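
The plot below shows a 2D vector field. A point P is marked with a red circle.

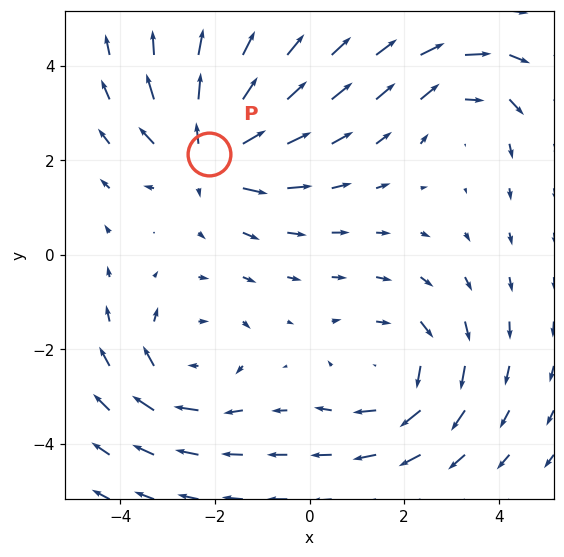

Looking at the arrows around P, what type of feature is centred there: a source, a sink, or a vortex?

At P (-2.1, 2.1) the arrows spread outward. Divergence about +6, curl ≈0 — positive divergence with near-zero curl is a source.

source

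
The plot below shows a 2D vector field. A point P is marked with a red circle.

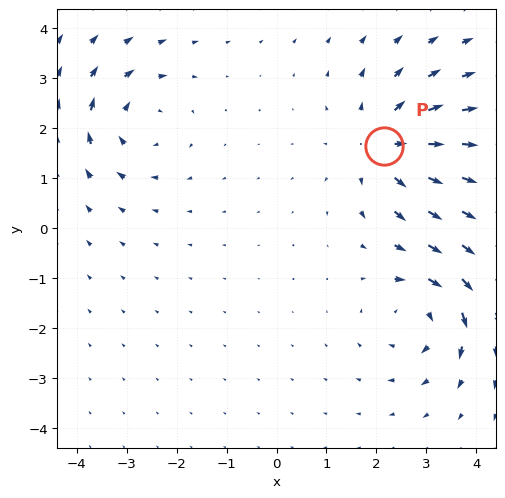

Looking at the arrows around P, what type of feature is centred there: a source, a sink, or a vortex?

At P (2.2, 1.6) the arrows spread outward. Divergence about +4, curl ≈0 — positive divergence with near-zero curl is a source.

source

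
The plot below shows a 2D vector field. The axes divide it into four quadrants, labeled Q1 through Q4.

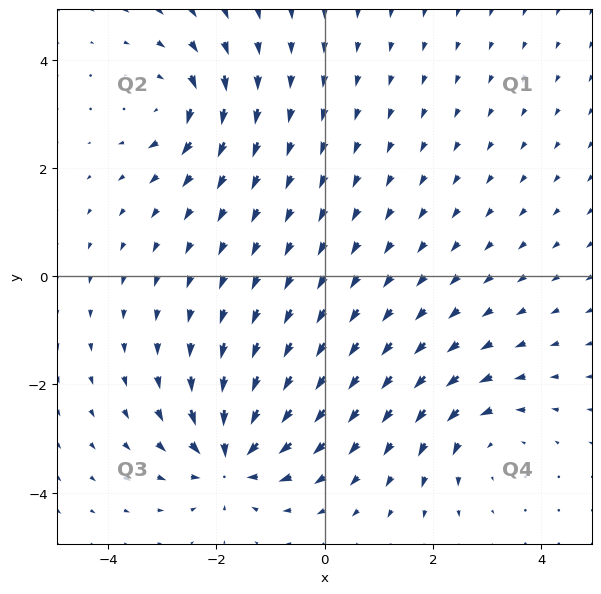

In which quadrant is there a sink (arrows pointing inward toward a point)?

The sink sits at approximately (-1.7, -3.3), which lies in quadrant Q3. The divergence there is about -6, negative as expected for a sink.

Q3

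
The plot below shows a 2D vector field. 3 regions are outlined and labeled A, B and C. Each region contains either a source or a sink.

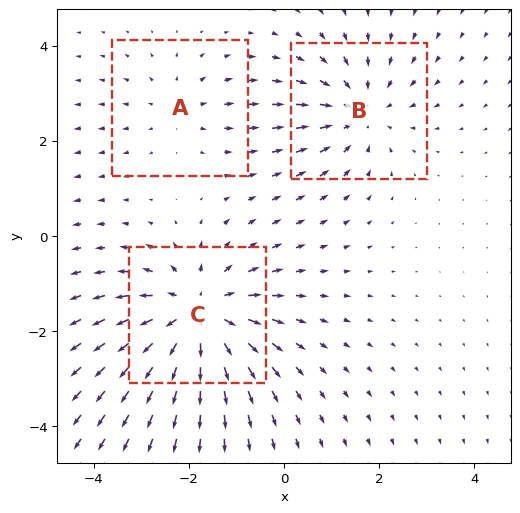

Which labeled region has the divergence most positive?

Divergence at each region's feature centre — A: about +2, B: about -3, C: about +4. Region C is most positive.

C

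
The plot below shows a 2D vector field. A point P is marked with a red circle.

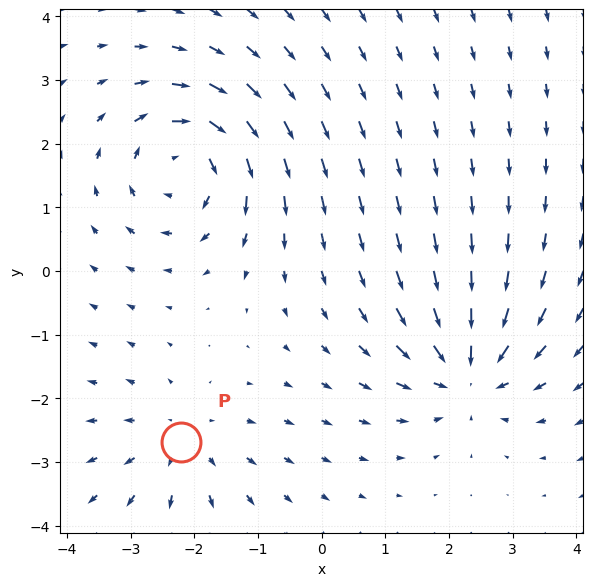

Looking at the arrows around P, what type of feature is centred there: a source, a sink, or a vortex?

At P (-2.2, -2.7) the arrows spread outward. Divergence about +3, curl ≈0 — positive divergence with near-zero curl is a source.

source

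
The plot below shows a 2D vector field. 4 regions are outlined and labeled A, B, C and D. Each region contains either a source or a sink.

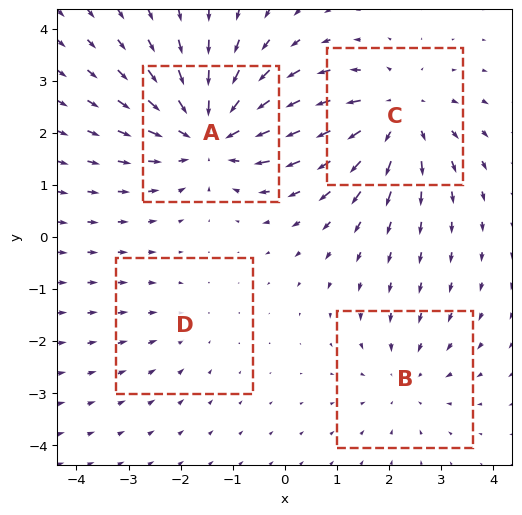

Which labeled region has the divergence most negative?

Divergence at each region's feature centre — A: about -5, B: about -3, C: about +4, D: about -2. Region A is most negative.

A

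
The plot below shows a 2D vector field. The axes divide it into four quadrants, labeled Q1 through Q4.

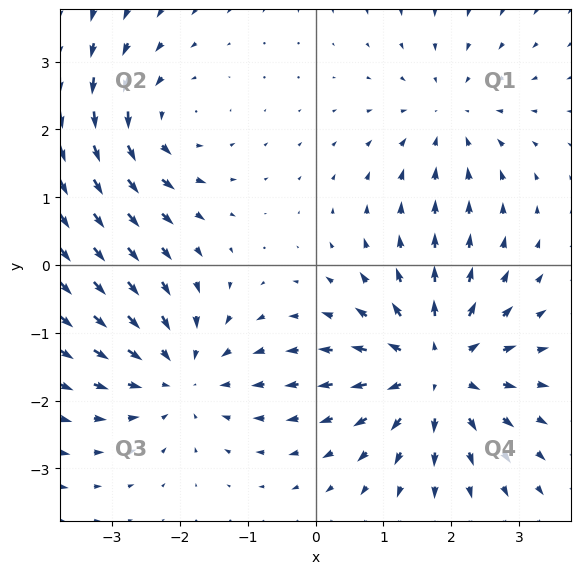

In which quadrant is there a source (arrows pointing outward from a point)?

Q4

The source sits at approximately (1.8, -1.5), which lies in quadrant Q4. The divergence there is about +5, positive as expected for a source.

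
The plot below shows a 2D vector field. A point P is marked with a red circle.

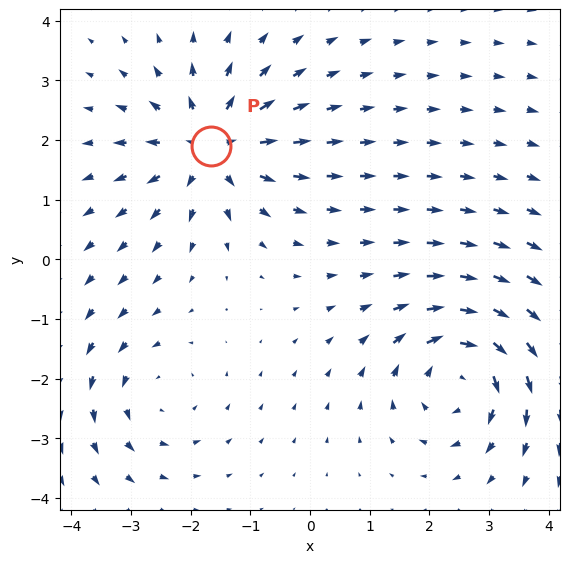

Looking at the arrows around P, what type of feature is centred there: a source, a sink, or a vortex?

At P (-1.7, 1.9) the arrows spread outward. Divergence about +5, curl ≈0 — positive divergence with near-zero curl is a source.

source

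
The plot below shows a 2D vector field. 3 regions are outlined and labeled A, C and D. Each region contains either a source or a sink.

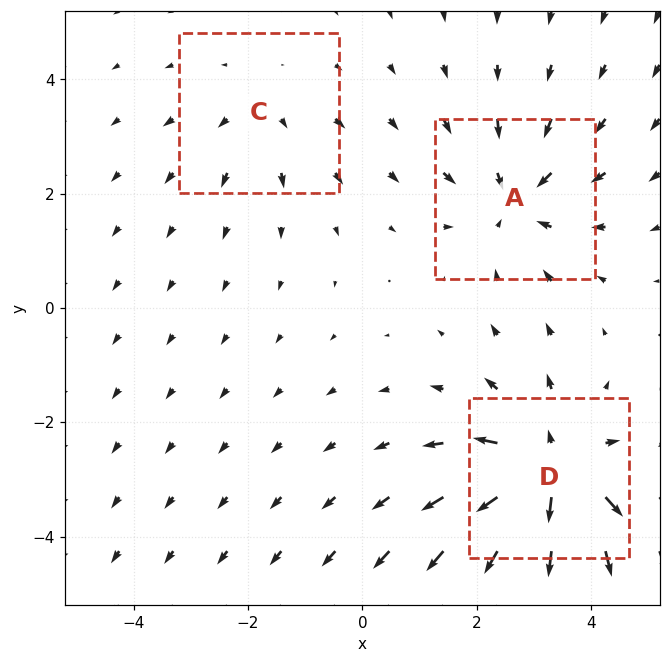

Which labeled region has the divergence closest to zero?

C

Divergence at each region's feature centre — A: about -3, C: about +2, D: about +5. Region C is closest to zero.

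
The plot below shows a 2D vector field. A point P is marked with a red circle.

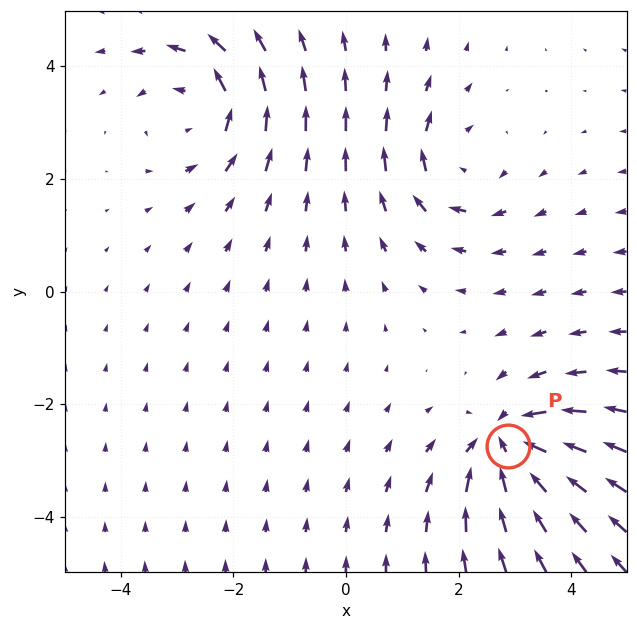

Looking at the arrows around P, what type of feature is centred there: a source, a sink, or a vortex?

sink

At P (2.9, -2.7) the arrows converge inward. Divergence about -5, curl ≈0 — negative divergence with near-zero curl is a sink.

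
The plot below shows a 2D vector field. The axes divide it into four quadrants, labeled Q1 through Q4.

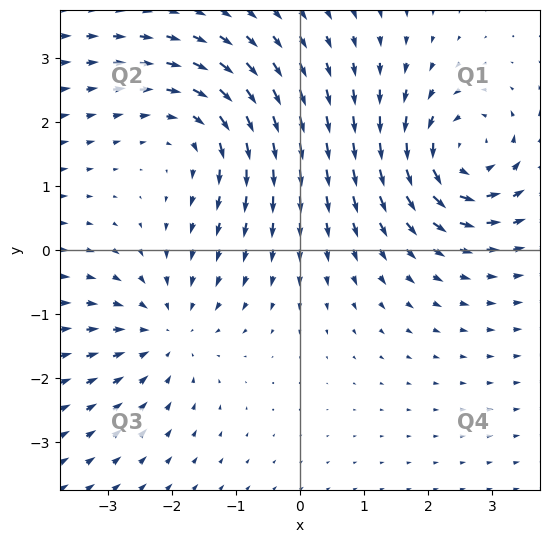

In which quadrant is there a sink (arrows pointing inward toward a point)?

The sink sits at approximately (-2.1, -1.3), which lies in quadrant Q3. The divergence there is about -3, negative as expected for a sink.

Q3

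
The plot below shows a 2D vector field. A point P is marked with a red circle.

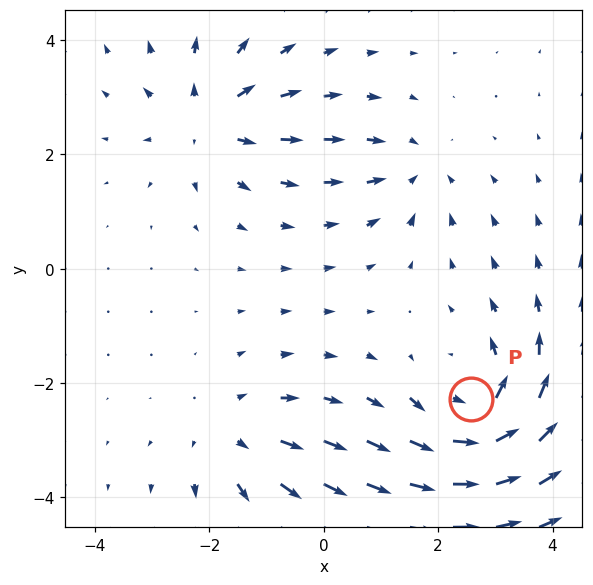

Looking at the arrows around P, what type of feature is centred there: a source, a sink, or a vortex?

vortex

At P (2.6, -2.3) the arrows circulate counterclockwise. Divergence ≈0, curl about +5 — near-zero divergence with nonzero curl is a vortex.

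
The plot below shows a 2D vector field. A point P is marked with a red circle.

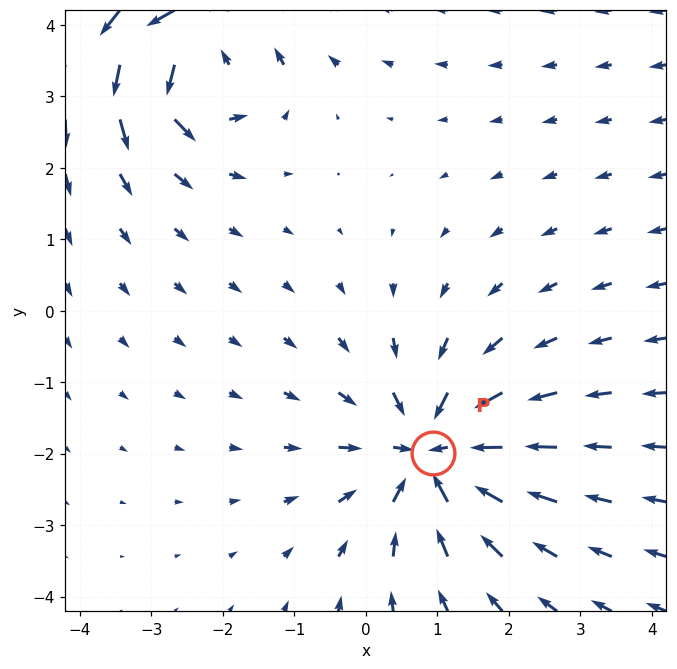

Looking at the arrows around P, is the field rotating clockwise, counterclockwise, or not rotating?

not rotating

Near P at (0.9, -2.0) the arrows show no circulation. The curl there is ≈0.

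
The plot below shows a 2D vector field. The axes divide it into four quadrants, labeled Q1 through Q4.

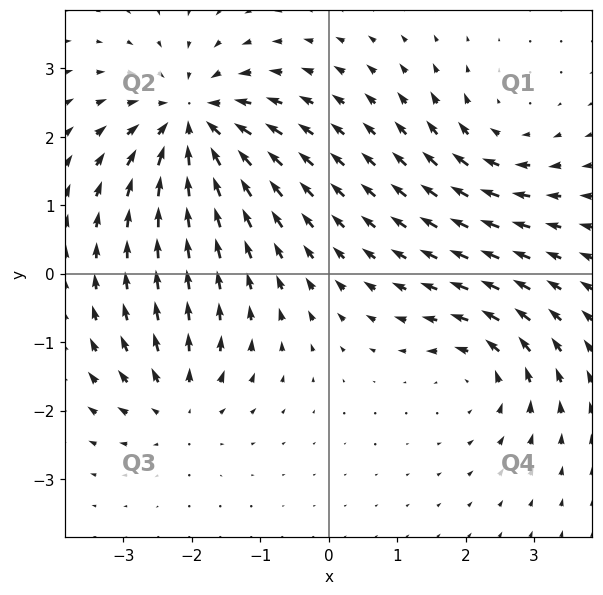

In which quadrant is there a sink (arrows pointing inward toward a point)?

The sink sits at approximately (-2.0, 2.2), which lies in quadrant Q2. The divergence there is about -6, negative as expected for a sink.

Q2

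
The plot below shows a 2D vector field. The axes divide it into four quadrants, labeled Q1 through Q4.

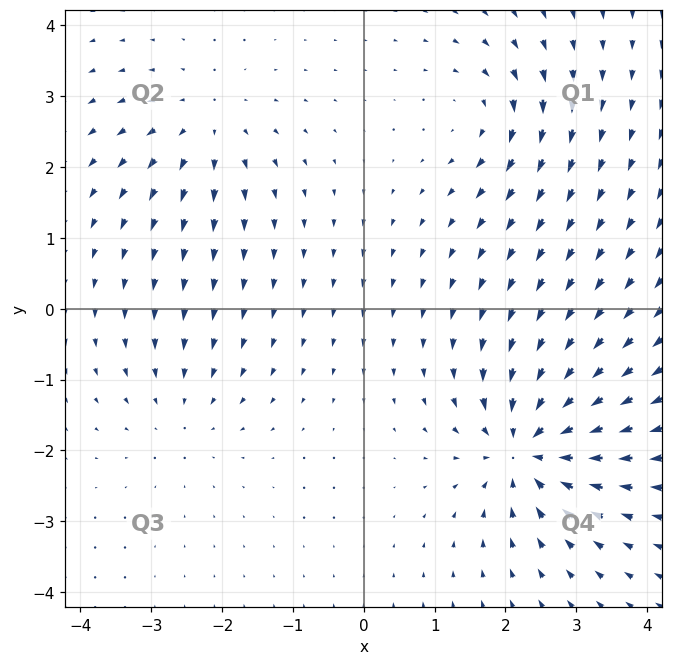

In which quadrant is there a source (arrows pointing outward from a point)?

The source sits at approximately (-2.2, 2.6), which lies in quadrant Q2. The divergence there is about +3, positive as expected for a source.

Q2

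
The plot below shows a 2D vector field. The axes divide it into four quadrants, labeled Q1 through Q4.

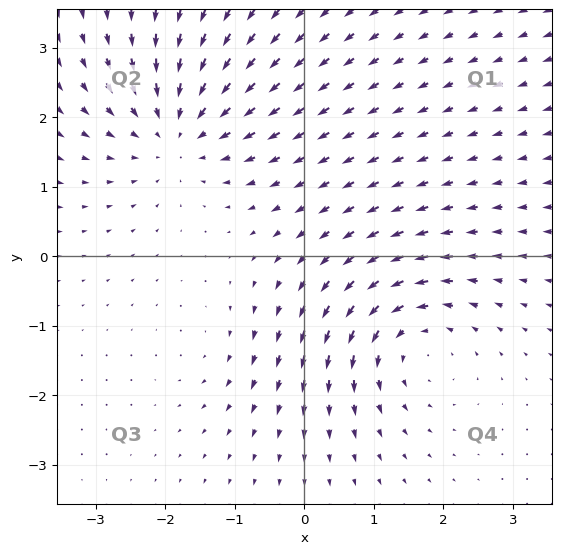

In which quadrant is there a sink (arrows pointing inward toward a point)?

The sink sits at approximately (-1.8, 1.8), which lies in quadrant Q2. The divergence there is about -4, negative as expected for a sink.

Q2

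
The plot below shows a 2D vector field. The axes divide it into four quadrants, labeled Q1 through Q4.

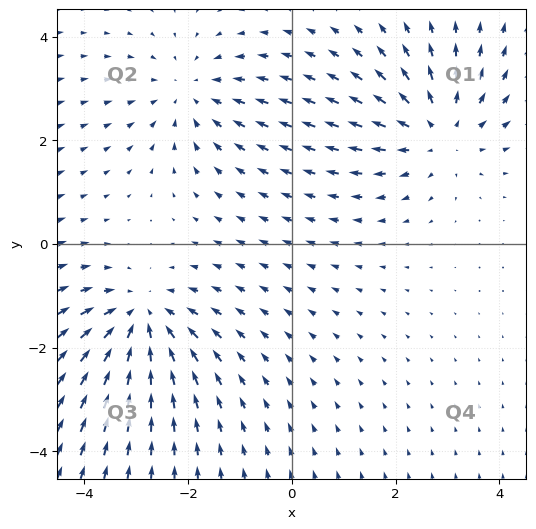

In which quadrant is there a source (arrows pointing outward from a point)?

The source sits at approximately (2.8, 2.2), which lies in quadrant Q1. The divergence there is about +4, positive as expected for a source.

Q1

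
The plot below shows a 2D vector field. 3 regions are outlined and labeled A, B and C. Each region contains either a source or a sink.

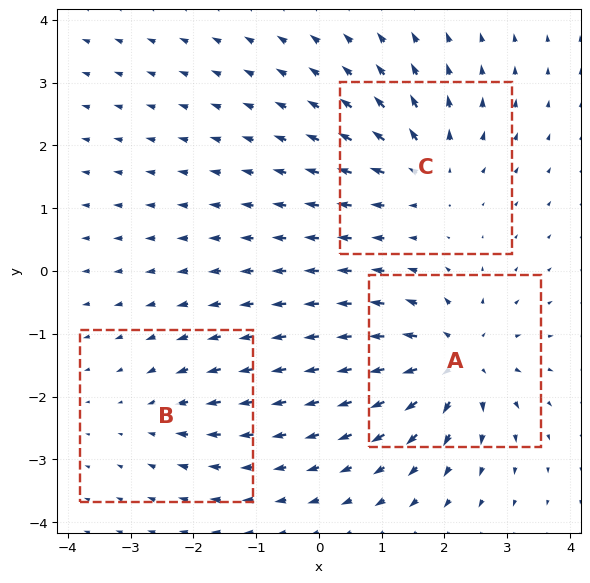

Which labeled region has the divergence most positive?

A

Divergence at each region's feature centre — A: about +6, B: about -2, C: about +4. Region A is most positive.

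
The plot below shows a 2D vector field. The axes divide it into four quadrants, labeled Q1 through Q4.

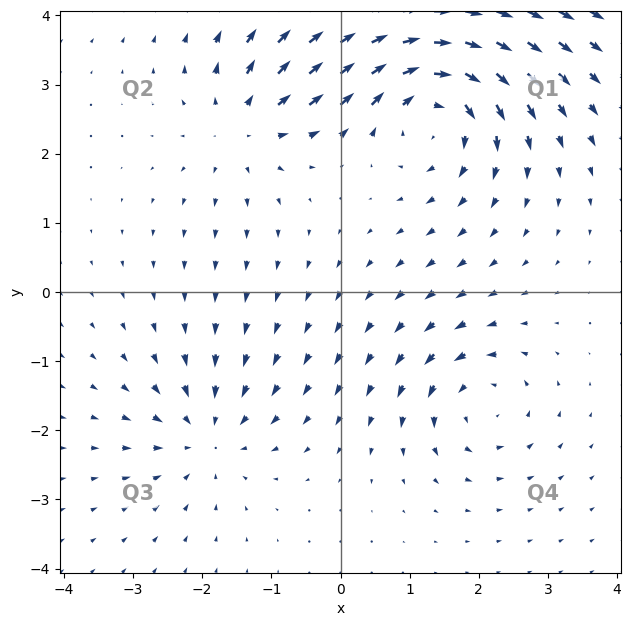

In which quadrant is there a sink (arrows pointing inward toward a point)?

The sink sits at approximately (-1.9, -2.1), which lies in quadrant Q3. The divergence there is about -4, negative as expected for a sink.

Q3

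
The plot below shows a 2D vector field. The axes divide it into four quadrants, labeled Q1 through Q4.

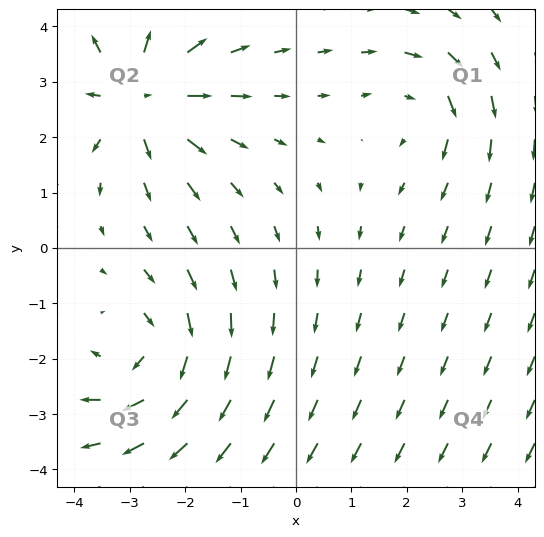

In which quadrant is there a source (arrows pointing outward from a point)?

Q2

The source sits at approximately (-2.8, 2.7), which lies in quadrant Q2. The divergence there is about +5, positive as expected for a source.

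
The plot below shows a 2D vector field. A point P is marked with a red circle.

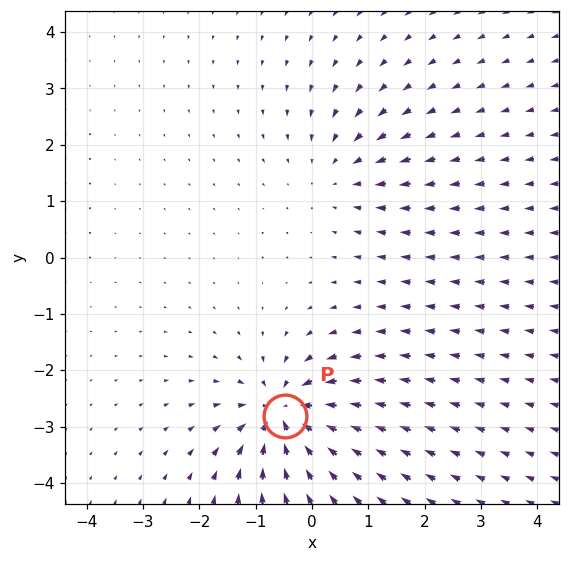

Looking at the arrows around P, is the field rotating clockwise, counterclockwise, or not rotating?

not rotating

Near P at (-0.5, -2.8) the arrows show no circulation. The curl there is ≈0.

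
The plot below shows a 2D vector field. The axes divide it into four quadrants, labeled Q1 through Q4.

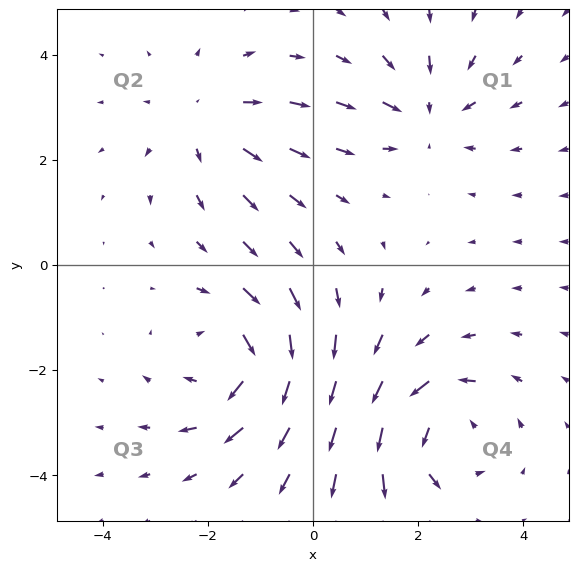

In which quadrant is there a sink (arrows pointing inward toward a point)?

Q1

The sink sits at approximately (2.2, 2.9), which lies in quadrant Q1. The divergence there is about -4, negative as expected for a sink.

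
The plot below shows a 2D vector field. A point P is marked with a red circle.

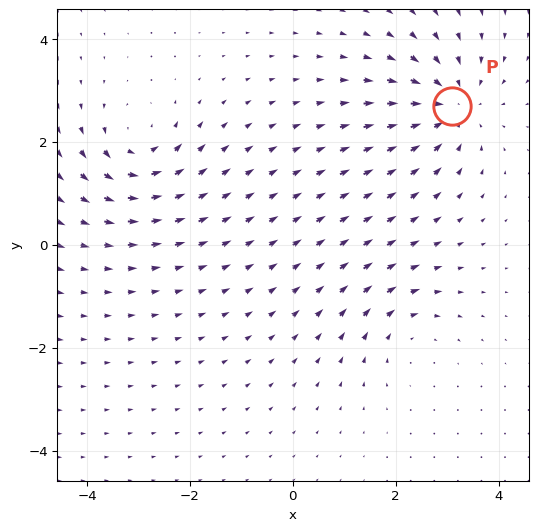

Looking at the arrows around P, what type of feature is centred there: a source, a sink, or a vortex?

At P (3.1, 2.7) the arrows converge inward. Divergence about -5, curl ≈0 — negative divergence with near-zero curl is a sink.

sink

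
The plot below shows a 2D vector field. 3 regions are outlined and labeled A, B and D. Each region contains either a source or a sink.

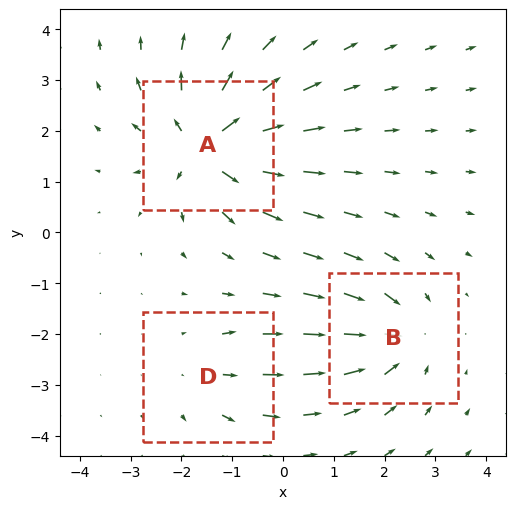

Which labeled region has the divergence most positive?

A

Divergence at each region's feature centre — A: about +6, B: about -4, D: about +2. Region A is most positive.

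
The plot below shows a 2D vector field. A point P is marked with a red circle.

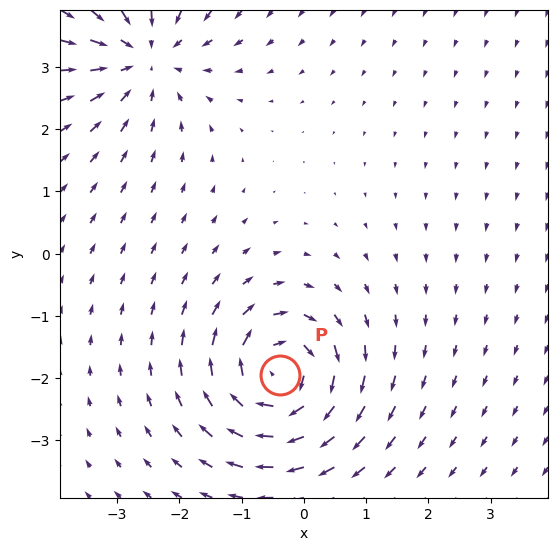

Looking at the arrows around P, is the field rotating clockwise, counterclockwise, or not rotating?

clockwise

Near P at (-0.4, -1.9) the arrows circulate clockwise. The curl (z-component) there is about -4; negative curl means clockwise rotation.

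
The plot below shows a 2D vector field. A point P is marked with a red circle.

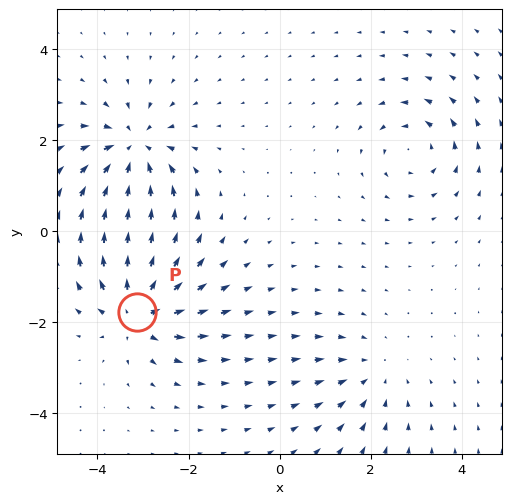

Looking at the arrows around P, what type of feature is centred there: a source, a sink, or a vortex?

source

At P (-3.1, -1.8) the arrows spread outward. Divergence about +5, curl ≈0 — positive divergence with near-zero curl is a source.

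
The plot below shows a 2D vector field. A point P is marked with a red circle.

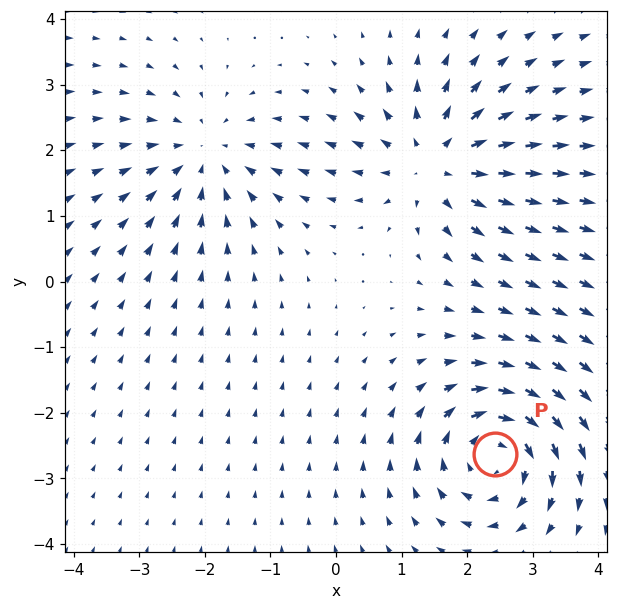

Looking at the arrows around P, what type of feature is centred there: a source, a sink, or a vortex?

vortex

At P (2.4, -2.6) the arrows circulate clockwise. Divergence ≈0, curl about -6 — near-zero divergence with nonzero curl is a vortex.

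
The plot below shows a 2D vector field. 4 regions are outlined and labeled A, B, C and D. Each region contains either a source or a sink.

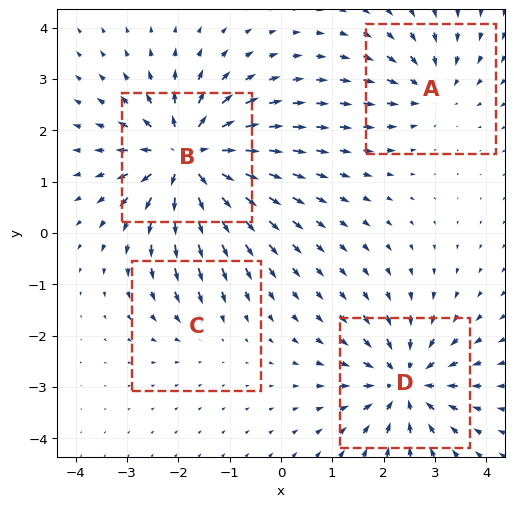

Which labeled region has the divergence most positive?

Divergence at each region's feature centre — A: about -4, B: about +8, C: about -2, D: about -6. Region B is most positive.

B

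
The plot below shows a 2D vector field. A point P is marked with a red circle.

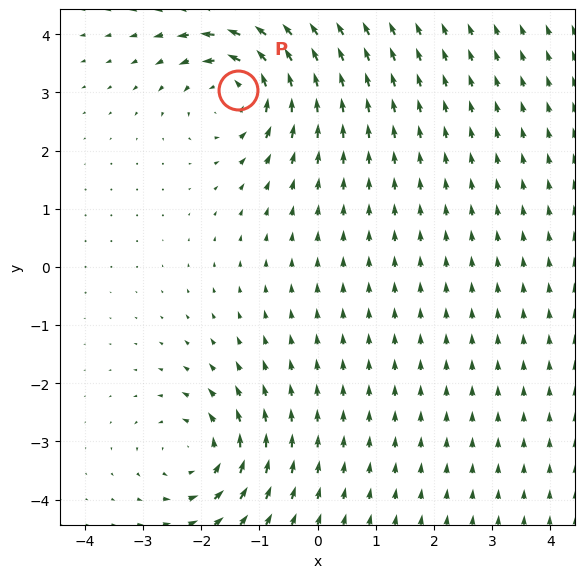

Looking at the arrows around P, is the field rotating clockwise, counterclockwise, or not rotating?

Near P at (-1.4, 3.0) the arrows circulate counterclockwise. The curl (z-component) there is about +5; positive curl means counterclockwise rotation.

counterclockwise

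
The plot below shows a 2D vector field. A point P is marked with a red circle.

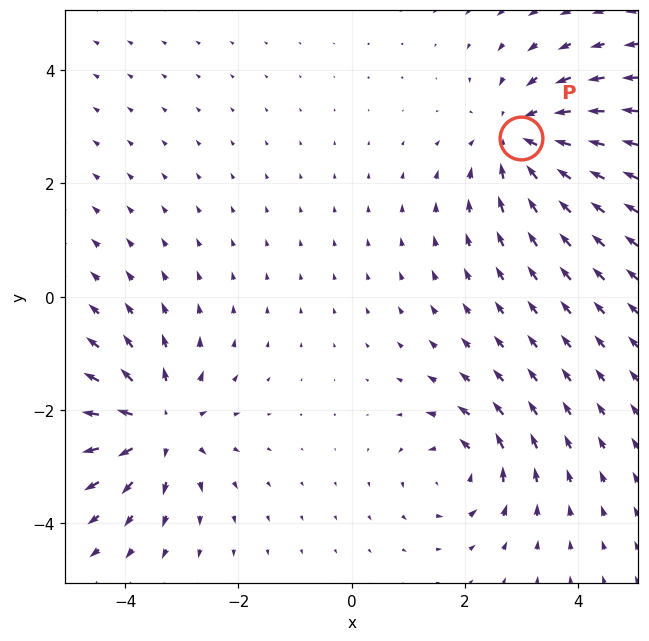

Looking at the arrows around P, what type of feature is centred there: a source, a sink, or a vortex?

sink

At P (3.0, 2.8) the arrows converge inward. Divergence about -4, curl ≈0 — negative divergence with near-zero curl is a sink.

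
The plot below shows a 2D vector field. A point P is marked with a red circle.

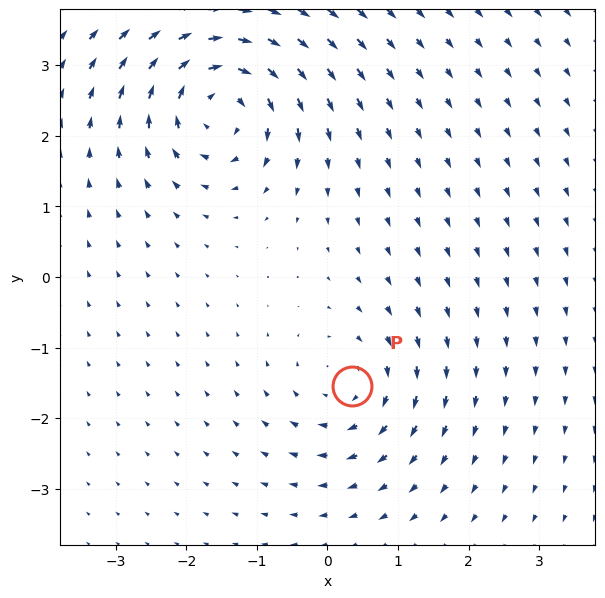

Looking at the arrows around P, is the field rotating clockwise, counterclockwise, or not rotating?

Near P at (0.3, -1.5) the arrows circulate clockwise. The curl (z-component) there is about -3; negative curl means clockwise rotation.

clockwise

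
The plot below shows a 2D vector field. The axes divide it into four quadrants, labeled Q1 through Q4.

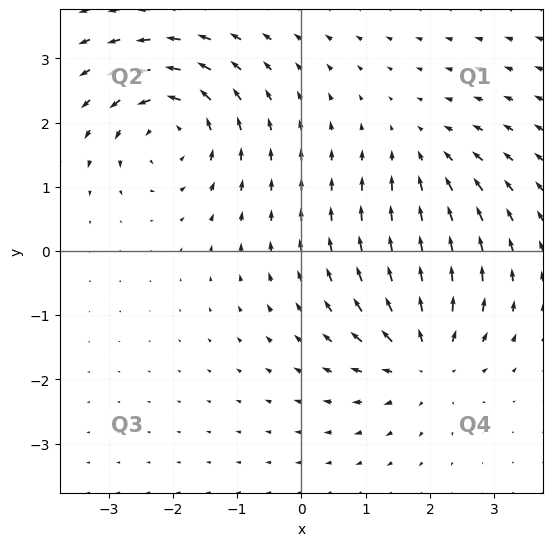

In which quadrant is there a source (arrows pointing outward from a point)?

The source sits at approximately (1.9, -1.6), which lies in quadrant Q4. The divergence there is about +4, positive as expected for a source.

Q4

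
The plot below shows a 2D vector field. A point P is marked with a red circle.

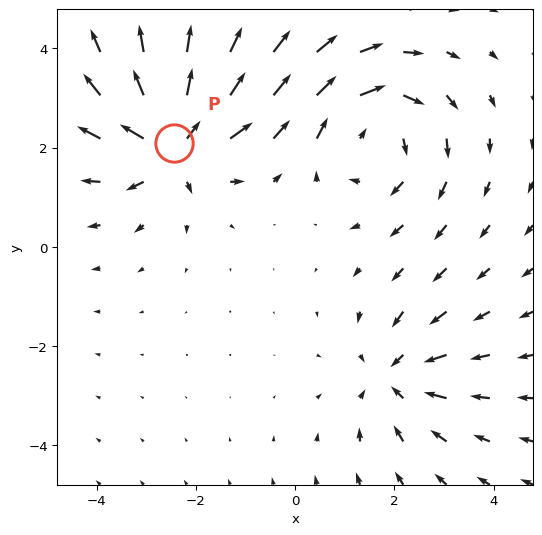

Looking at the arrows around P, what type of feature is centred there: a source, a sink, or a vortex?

source

At P (-2.4, 2.1) the arrows spread outward. Divergence about +6, curl ≈0 — positive divergence with near-zero curl is a source.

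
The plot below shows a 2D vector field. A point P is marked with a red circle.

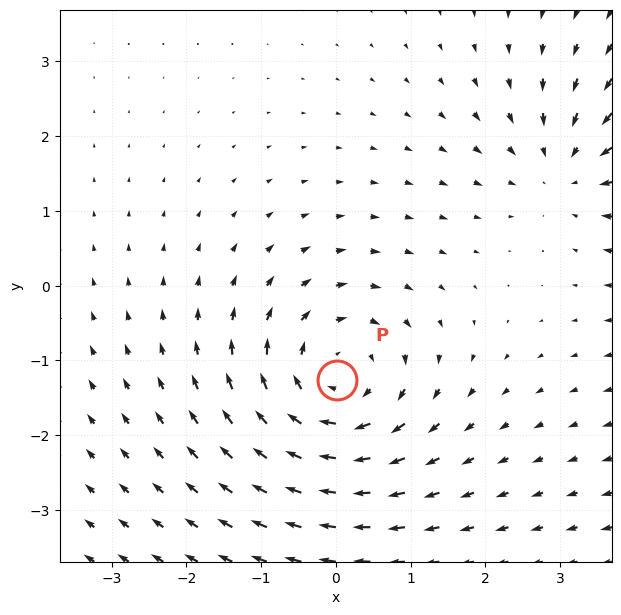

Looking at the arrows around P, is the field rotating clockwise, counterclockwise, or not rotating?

Near P at (0.0, -1.3) the arrows circulate clockwise. The curl (z-component) there is about -5; negative curl means clockwise rotation.

clockwise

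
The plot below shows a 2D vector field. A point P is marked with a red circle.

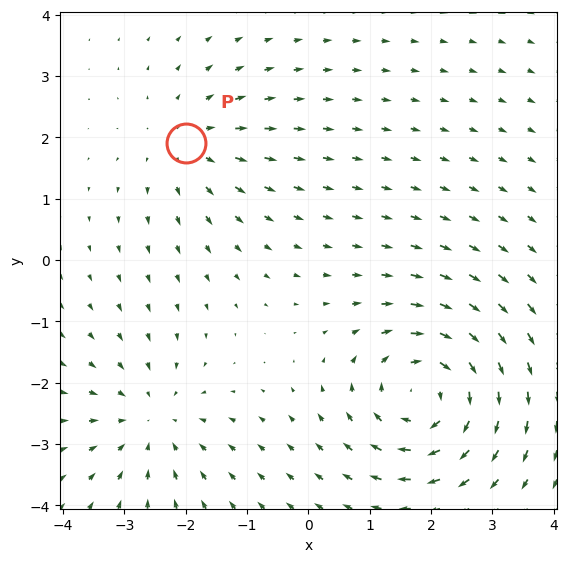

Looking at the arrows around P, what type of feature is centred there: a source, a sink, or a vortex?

source

At P (-2.0, 1.9) the arrows spread outward. Divergence about +3, curl ≈0 — positive divergence with near-zero curl is a source.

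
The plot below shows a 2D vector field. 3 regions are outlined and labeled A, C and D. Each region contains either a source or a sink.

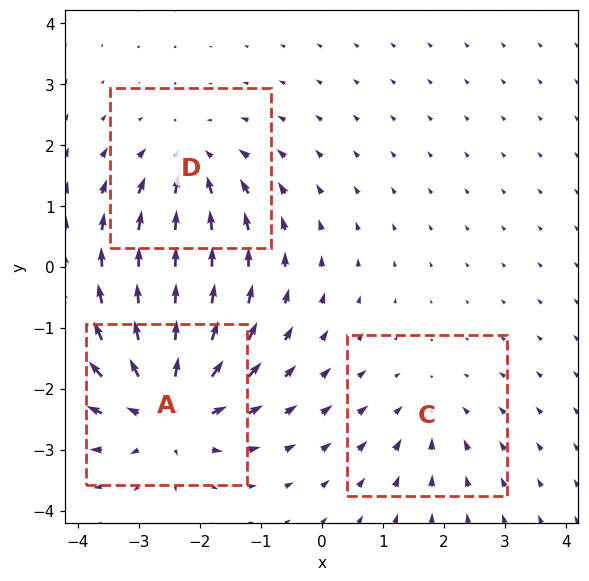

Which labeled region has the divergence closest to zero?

C

Divergence at each region's feature centre — A: about +5, C: about -2, D: about -3. Region C is closest to zero.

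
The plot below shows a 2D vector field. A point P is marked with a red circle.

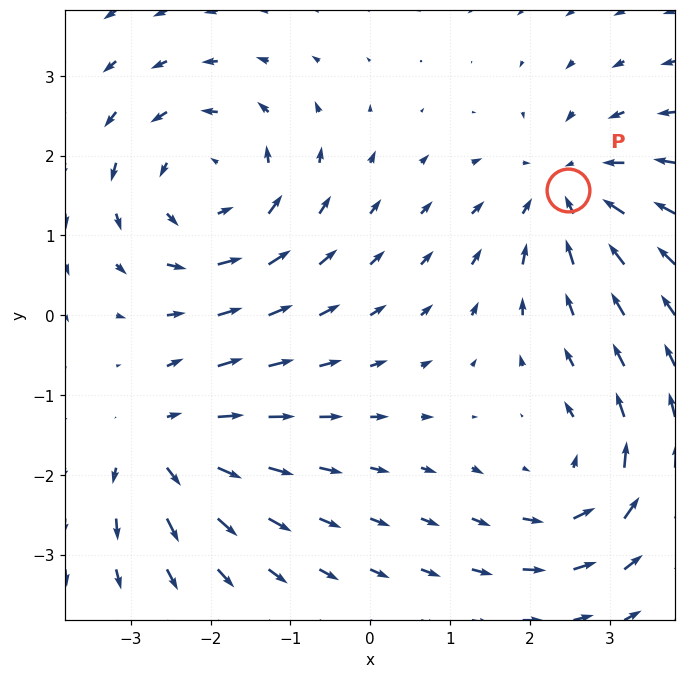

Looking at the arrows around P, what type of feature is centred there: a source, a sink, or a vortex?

At P (2.5, 1.6) the arrows converge inward. Divergence about -4, curl ≈0 — negative divergence with near-zero curl is a sink.

sink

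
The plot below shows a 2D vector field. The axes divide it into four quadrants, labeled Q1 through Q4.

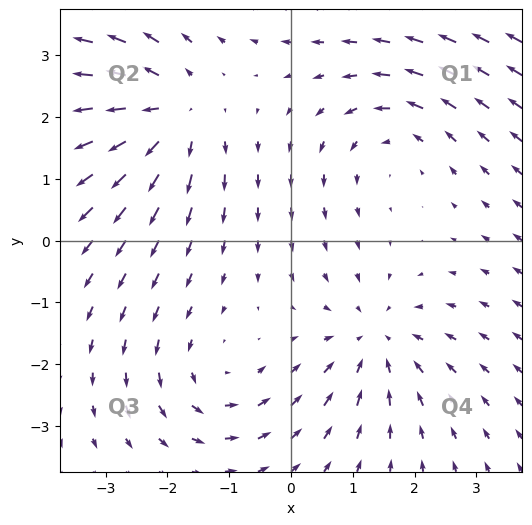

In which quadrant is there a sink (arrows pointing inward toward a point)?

The sink sits at approximately (1.4, -1.6), which lies in quadrant Q4. The divergence there is about -3, negative as expected for a sink.

Q4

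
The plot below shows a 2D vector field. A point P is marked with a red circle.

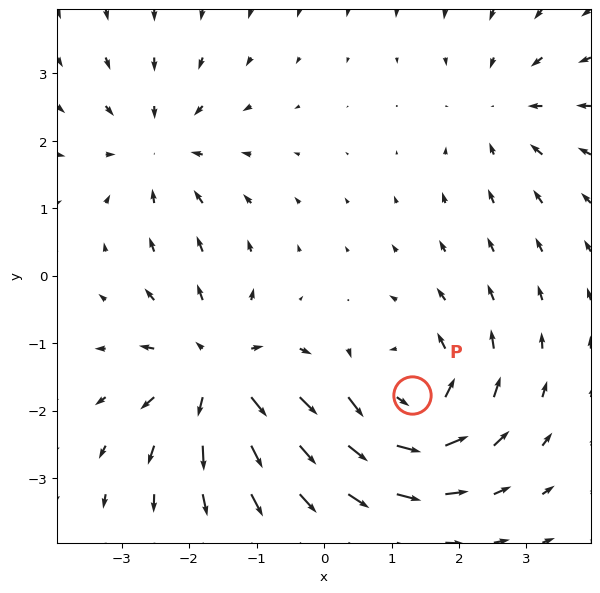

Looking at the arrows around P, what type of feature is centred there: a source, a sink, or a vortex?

vortex

At P (1.3, -1.8) the arrows circulate counterclockwise. Divergence ≈0, curl about +6 — near-zero divergence with nonzero curl is a vortex.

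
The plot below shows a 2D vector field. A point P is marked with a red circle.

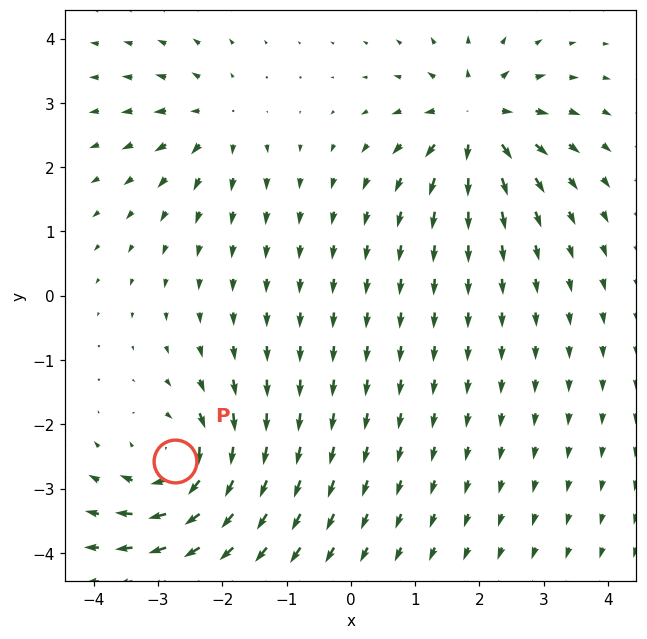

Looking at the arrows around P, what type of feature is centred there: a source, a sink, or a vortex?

At P (-2.7, -2.6) the arrows circulate clockwise. Divergence ≈0, curl about -6 — near-zero divergence with nonzero curl is a vortex.

vortex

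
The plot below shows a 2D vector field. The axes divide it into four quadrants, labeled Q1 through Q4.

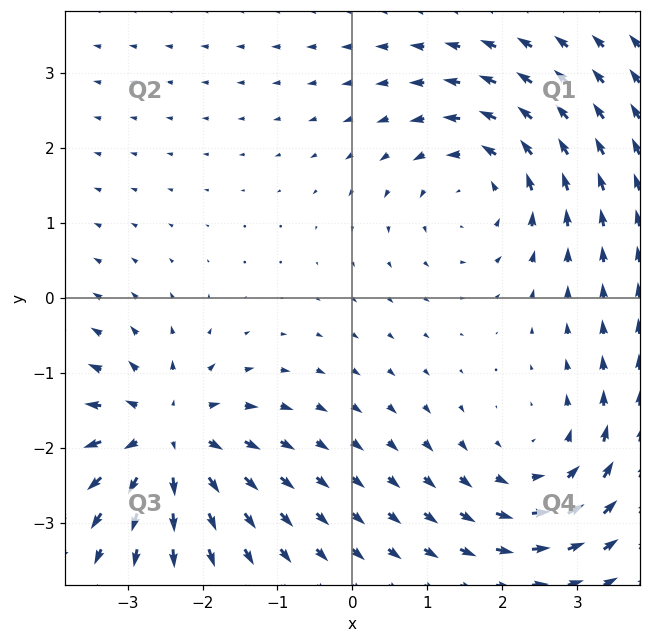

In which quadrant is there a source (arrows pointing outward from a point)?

Q3

The source sits at approximately (-2.5, -1.8), which lies in quadrant Q3. The divergence there is about +5, positive as expected for a source.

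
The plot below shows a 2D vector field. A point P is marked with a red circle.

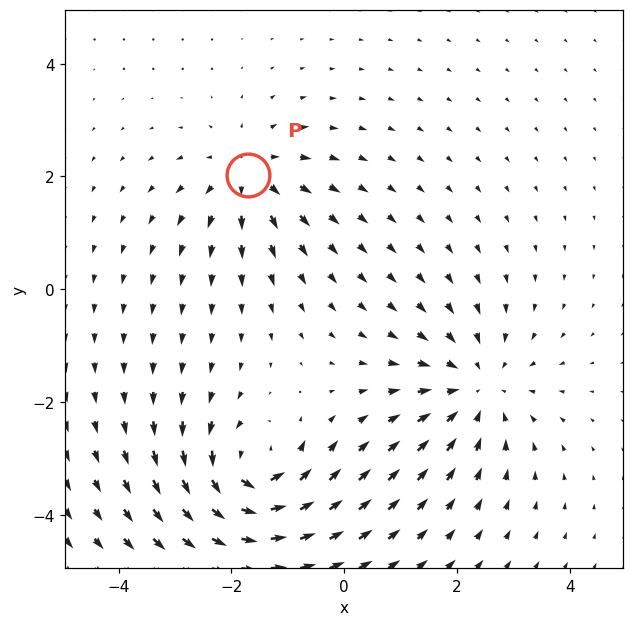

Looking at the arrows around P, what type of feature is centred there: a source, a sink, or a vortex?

At P (-1.7, 2.0) the arrows spread outward. Divergence about +3, curl ≈0 — positive divergence with near-zero curl is a source.

source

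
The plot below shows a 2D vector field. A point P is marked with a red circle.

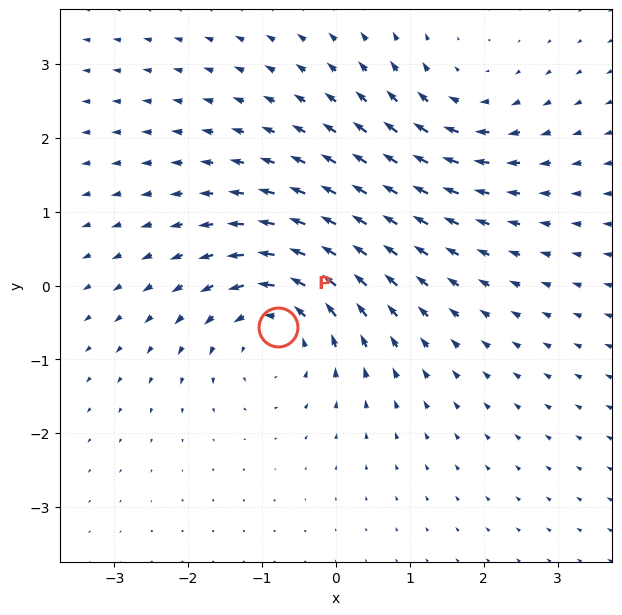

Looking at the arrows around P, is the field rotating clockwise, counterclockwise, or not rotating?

Near P at (-0.8, -0.6) the arrows circulate counterclockwise. The curl (z-component) there is about +4; positive curl means counterclockwise rotation.

counterclockwise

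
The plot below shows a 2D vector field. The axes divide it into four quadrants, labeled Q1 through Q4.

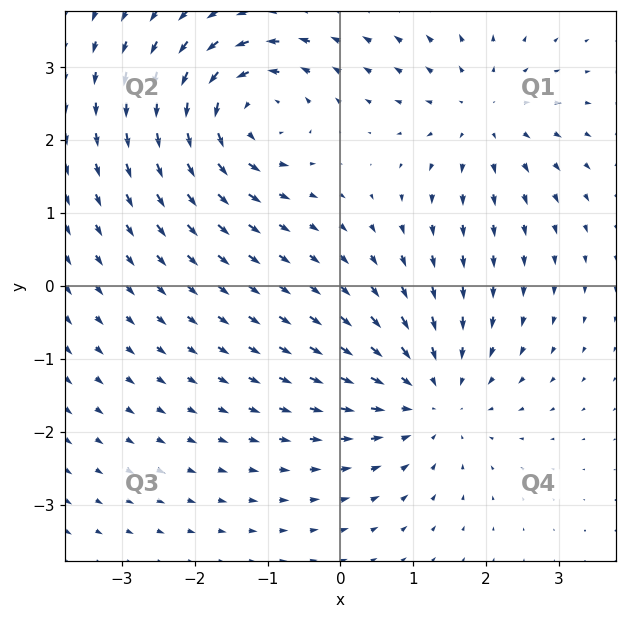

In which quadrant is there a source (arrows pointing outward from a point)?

The source sits at approximately (2.0, 2.3), which lies in quadrant Q1. The divergence there is about +3, positive as expected for a source.

Q1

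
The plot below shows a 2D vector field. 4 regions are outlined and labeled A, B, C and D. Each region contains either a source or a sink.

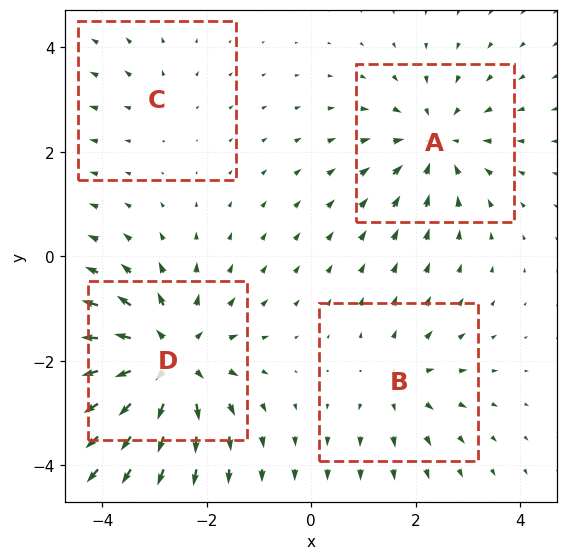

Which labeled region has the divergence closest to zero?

C

Divergence at each region's feature centre — A: about -4, B: about +3, C: about +2, D: about +7. Region C is closest to zero.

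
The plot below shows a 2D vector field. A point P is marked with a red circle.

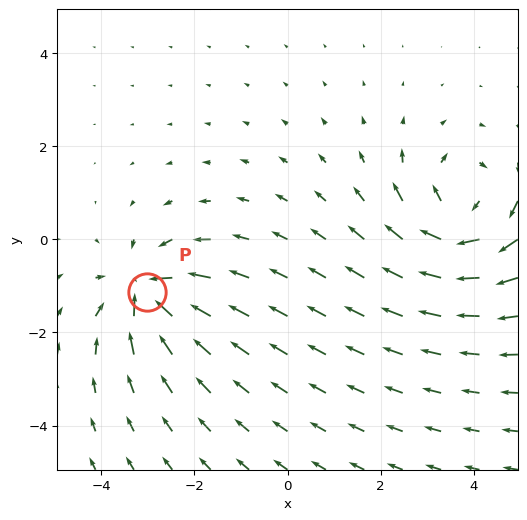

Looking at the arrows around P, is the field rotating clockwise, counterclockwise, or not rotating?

Near P at (-3.0, -1.1) the arrows show no circulation. The curl there is ≈0.

not rotating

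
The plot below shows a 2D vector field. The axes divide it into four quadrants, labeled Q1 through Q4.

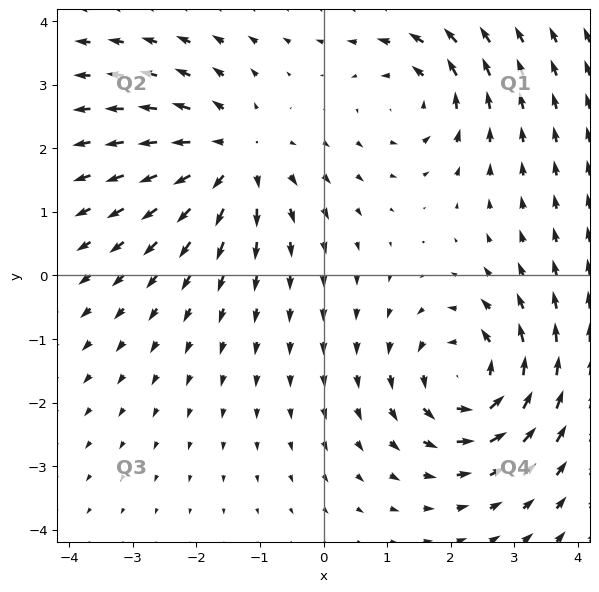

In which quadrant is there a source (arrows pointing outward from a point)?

Q2

The source sits at approximately (-1.4, 1.9), which lies in quadrant Q2. The divergence there is about +5, positive as expected for a source.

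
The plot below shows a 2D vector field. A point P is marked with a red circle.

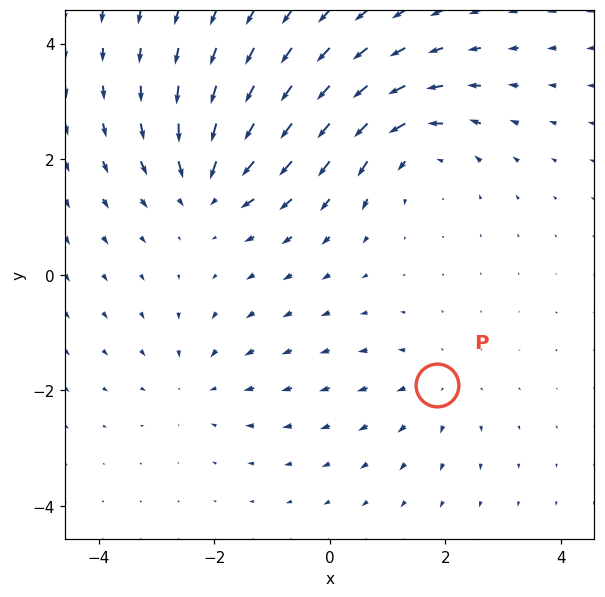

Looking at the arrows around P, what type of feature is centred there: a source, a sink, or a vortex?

source

At P (1.9, -1.9) the arrows spread outward. Divergence about +3, curl ≈0 — positive divergence with near-zero curl is a source.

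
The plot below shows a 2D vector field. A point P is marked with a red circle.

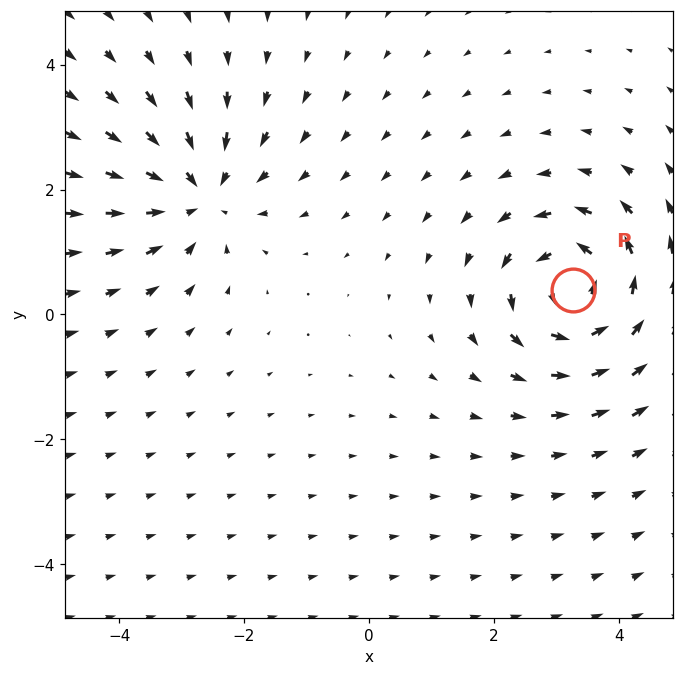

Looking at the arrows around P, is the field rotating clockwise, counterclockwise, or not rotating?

counterclockwise

Near P at (3.3, 0.4) the arrows circulate counterclockwise. The curl (z-component) there is about +4; positive curl means counterclockwise rotation.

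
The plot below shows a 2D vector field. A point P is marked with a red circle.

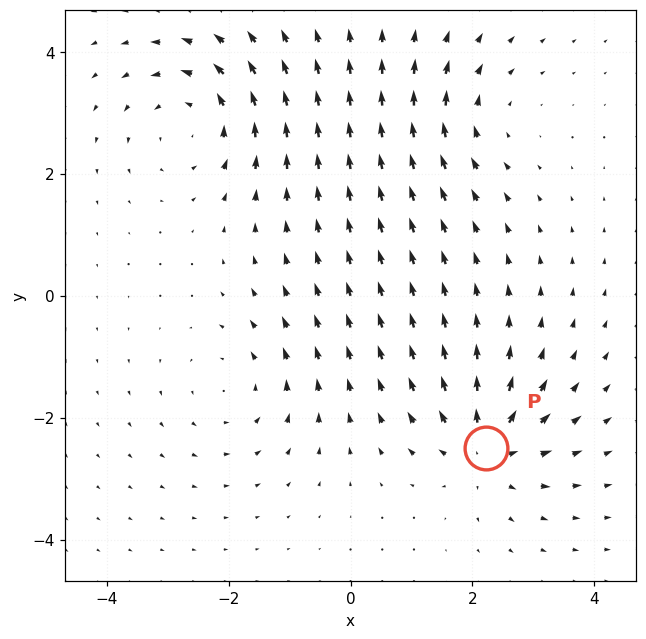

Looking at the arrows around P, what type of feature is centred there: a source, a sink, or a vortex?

source

At P (2.2, -2.5) the arrows spread outward. Divergence about +6, curl ≈0 — positive divergence with near-zero curl is a source.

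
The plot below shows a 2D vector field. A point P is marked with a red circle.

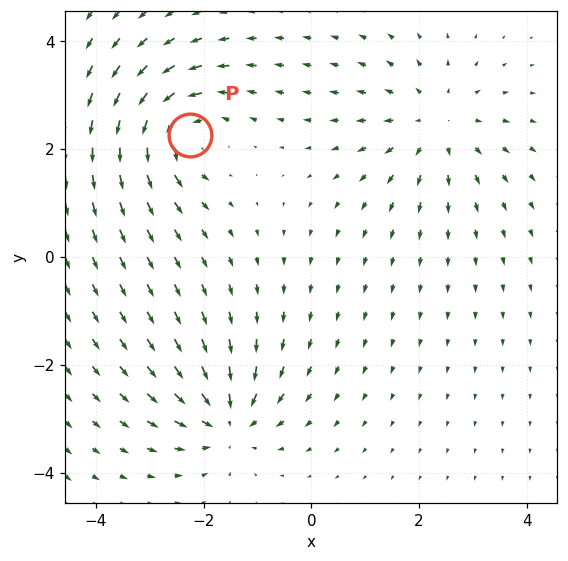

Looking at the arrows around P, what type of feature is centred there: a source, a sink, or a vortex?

At P (-2.3, 2.3) the arrows circulate counterclockwise. Divergence ≈0, curl about +6 — near-zero divergence with nonzero curl is a vortex.

vortex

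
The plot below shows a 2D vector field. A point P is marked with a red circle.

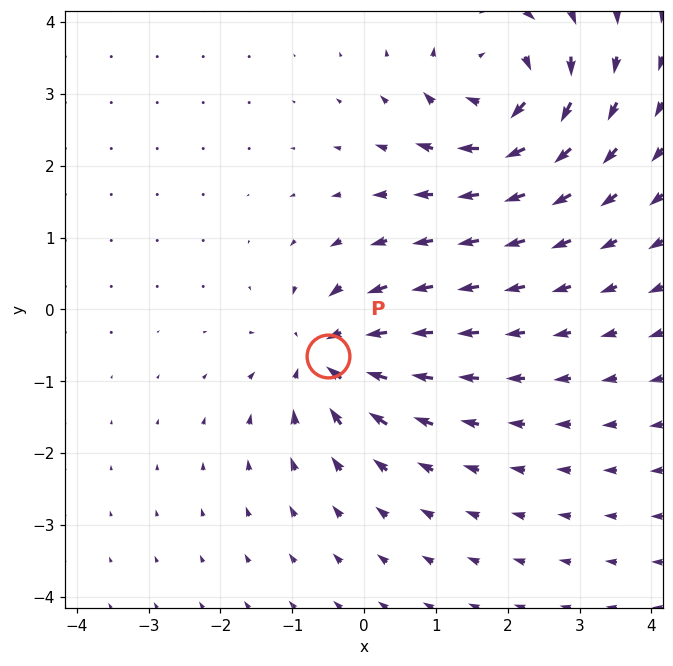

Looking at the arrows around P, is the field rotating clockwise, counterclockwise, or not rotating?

not rotating

Near P at (-0.5, -0.7) the arrows show no circulation. The curl there is ≈0.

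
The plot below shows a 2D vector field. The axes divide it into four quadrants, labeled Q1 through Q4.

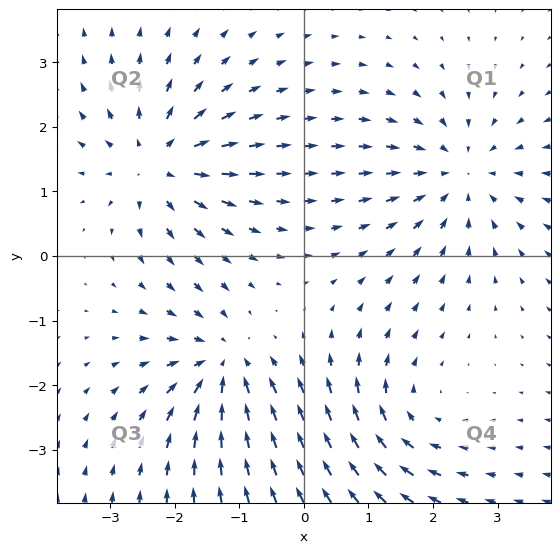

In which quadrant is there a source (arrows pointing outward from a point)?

The source sits at approximately (-2.2, 1.4), which lies in quadrant Q2. The divergence there is about +6, positive as expected for a source.

Q2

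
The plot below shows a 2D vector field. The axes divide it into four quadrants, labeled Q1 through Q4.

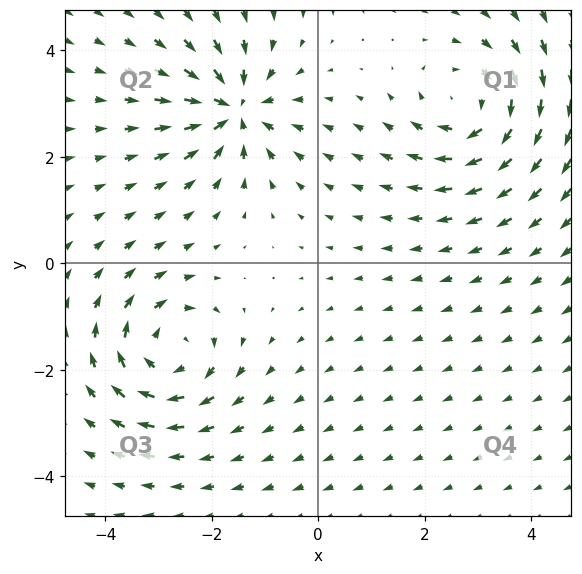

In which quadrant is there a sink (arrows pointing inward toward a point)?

The sink sits at approximately (-1.6, 2.9), which lies in quadrant Q2. The divergence there is about -6, negative as expected for a sink.

Q2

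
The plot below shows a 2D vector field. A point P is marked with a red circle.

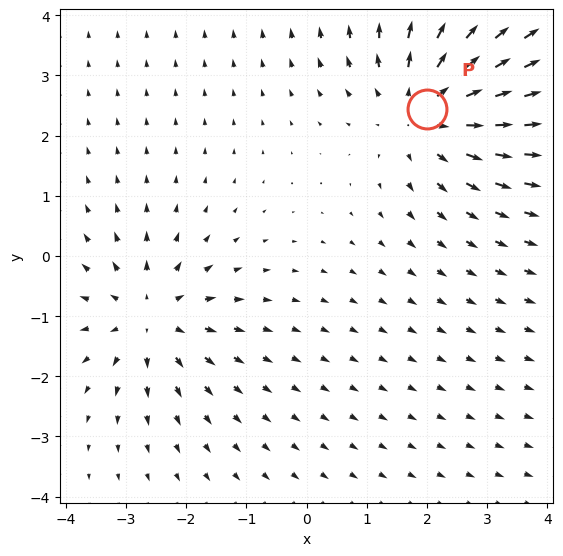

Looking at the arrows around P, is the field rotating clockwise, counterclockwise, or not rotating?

Near P at (2.0, 2.4) the arrows show no circulation. The curl there is ≈0.

not rotating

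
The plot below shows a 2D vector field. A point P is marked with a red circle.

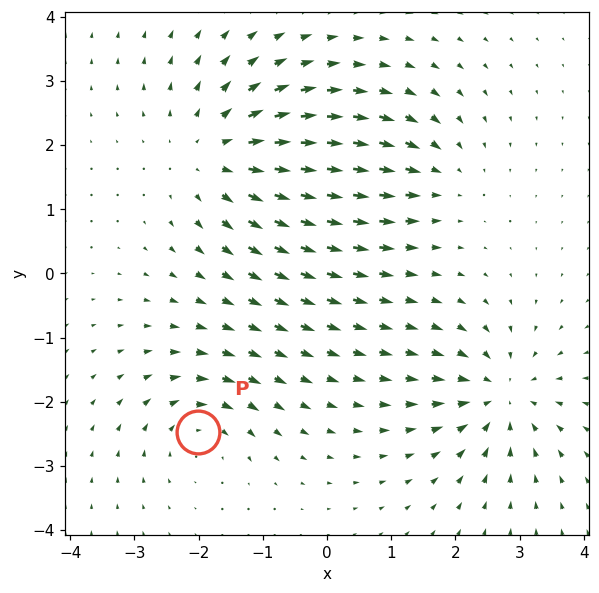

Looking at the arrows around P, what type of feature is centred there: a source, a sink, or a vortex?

At P (-2.0, -2.5) the arrows circulate clockwise. Divergence ≈0, curl about -4 — near-zero divergence with nonzero curl is a vortex.

vortex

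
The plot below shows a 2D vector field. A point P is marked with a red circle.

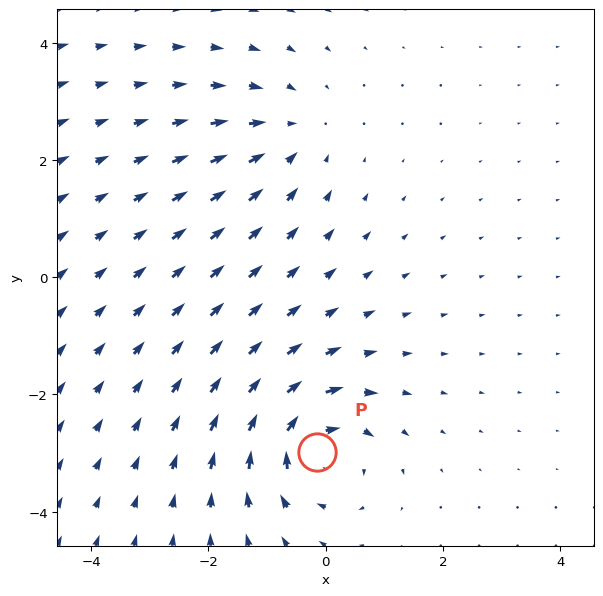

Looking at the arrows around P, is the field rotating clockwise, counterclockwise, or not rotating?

Near P at (-0.2, -3.0) the arrows circulate clockwise. The curl (z-component) there is about -6; negative curl means clockwise rotation.

clockwise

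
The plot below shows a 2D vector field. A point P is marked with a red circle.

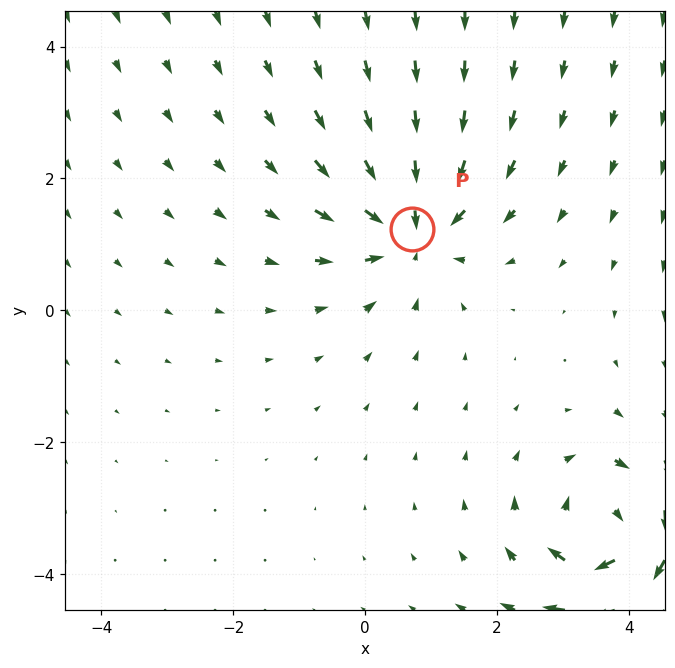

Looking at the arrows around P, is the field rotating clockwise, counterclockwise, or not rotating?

not rotating

Near P at (0.7, 1.2) the arrows show no circulation. The curl there is ≈0.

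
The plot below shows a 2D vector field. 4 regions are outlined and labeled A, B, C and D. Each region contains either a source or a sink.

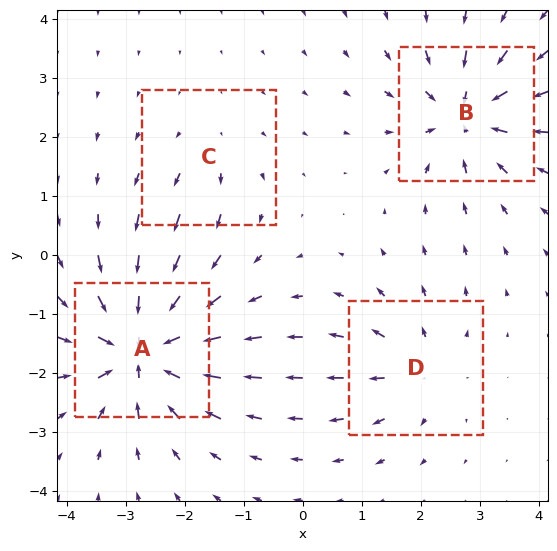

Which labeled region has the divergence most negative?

A

Divergence at each region's feature centre — A: about -8, B: about -6, C: about +2, D: about +4. Region A is most negative.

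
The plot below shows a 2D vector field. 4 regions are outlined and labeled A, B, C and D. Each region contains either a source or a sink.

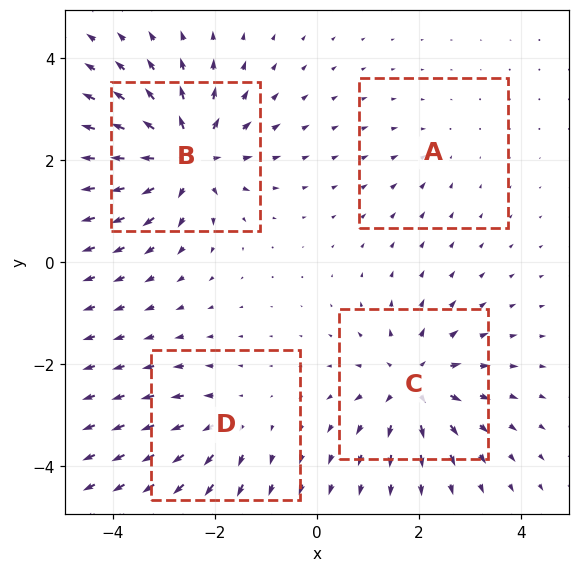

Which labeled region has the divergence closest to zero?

A

Divergence at each region's feature centre — A: about -2, B: about +8, C: about +6, D: about +4. Region A is closest to zero.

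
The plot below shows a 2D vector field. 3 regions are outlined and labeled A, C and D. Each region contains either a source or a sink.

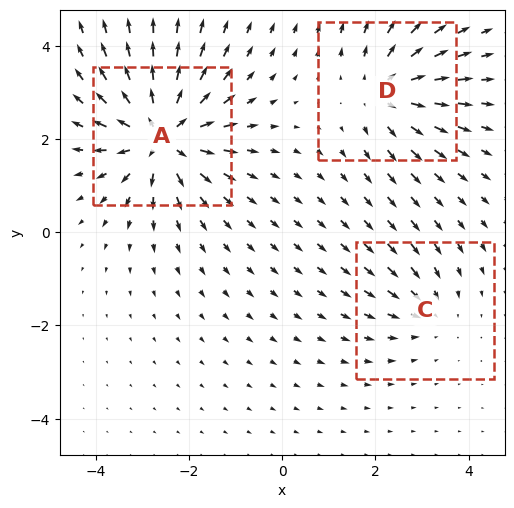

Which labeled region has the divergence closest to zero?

Divergence at each region's feature centre — A: about +6, C: about -2, D: about +4. Region C is closest to zero.

C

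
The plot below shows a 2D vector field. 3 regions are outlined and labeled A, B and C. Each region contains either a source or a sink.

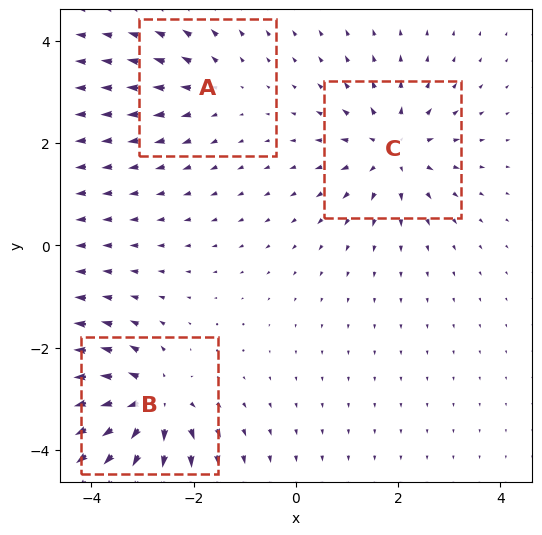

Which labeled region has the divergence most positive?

Divergence at each region's feature centre — A: about +2, B: about +5, C: about +4. Region B is most positive.

B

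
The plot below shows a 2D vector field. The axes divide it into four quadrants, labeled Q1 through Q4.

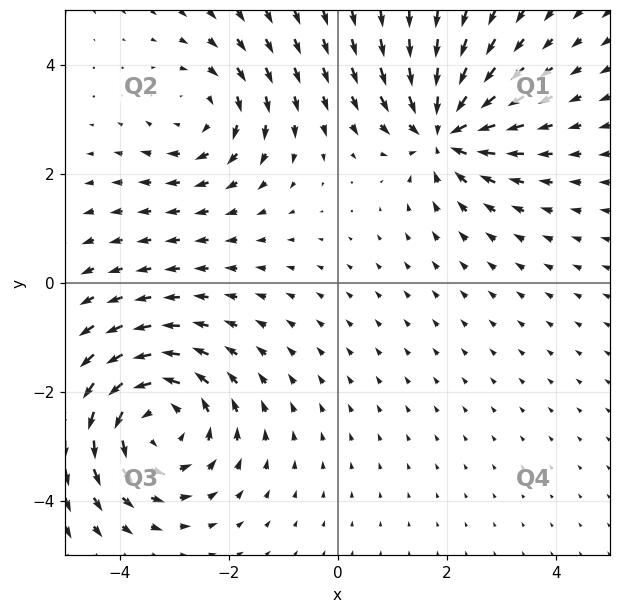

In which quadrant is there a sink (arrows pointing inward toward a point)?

Q1

The sink sits at approximately (2.0, 2.8), which lies in quadrant Q1. The divergence there is about -5, negative as expected for a sink.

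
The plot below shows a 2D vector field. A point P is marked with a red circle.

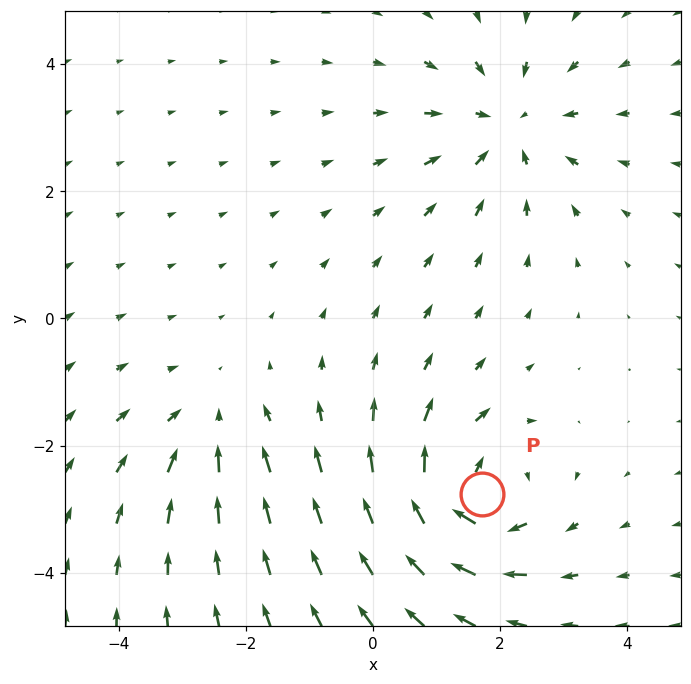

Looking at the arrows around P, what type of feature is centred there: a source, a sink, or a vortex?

vortex

At P (1.7, -2.8) the arrows circulate clockwise. Divergence ≈0, curl about -6 — near-zero divergence with nonzero curl is a vortex.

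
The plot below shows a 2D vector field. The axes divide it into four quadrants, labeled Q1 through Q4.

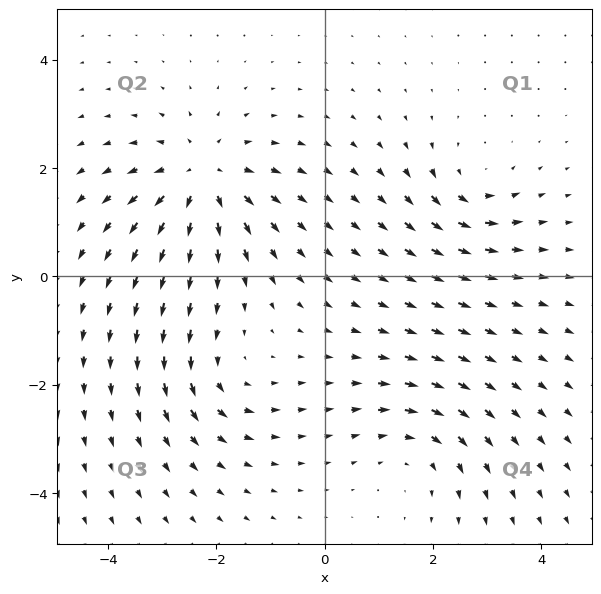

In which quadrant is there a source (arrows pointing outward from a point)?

The source sits at approximately (-2.2, 1.8), which lies in quadrant Q2. The divergence there is about +5, positive as expected for a source.

Q2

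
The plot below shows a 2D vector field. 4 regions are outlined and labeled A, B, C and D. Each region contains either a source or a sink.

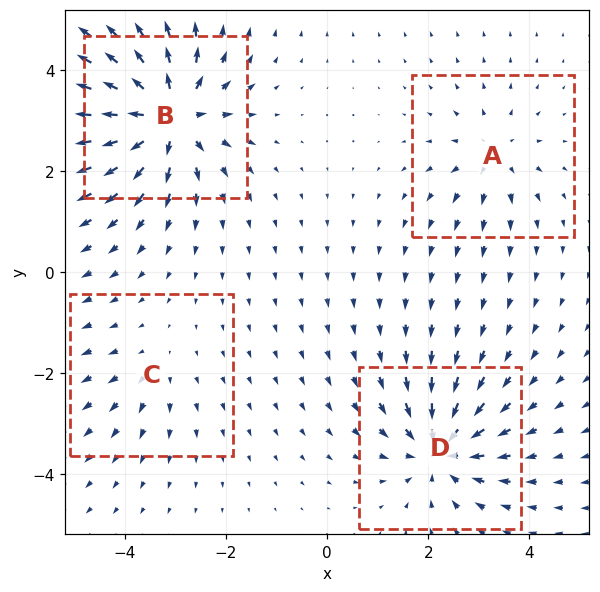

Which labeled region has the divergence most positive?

B

Divergence at each region's feature centre — A: about +4, B: about +8, C: about +2, D: about -6. Region B is most positive.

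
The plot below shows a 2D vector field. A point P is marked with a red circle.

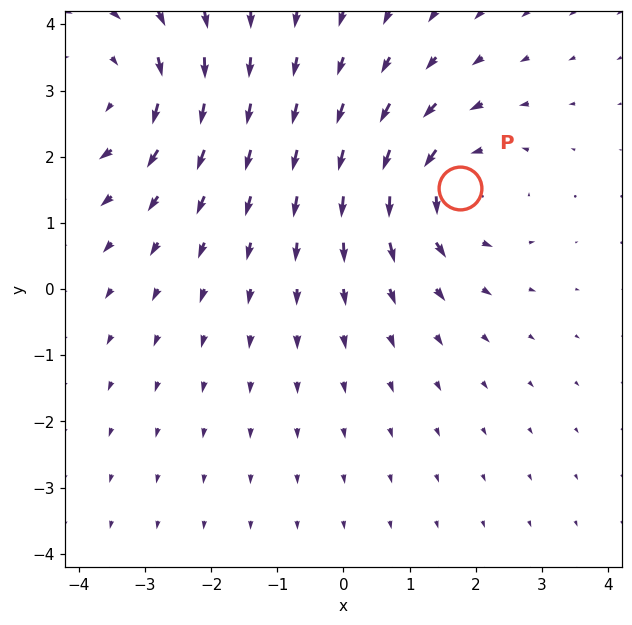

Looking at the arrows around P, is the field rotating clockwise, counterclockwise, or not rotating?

Near P at (1.8, 1.5) the arrows circulate counterclockwise. The curl (z-component) there is about +5; positive curl means counterclockwise rotation.

counterclockwise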